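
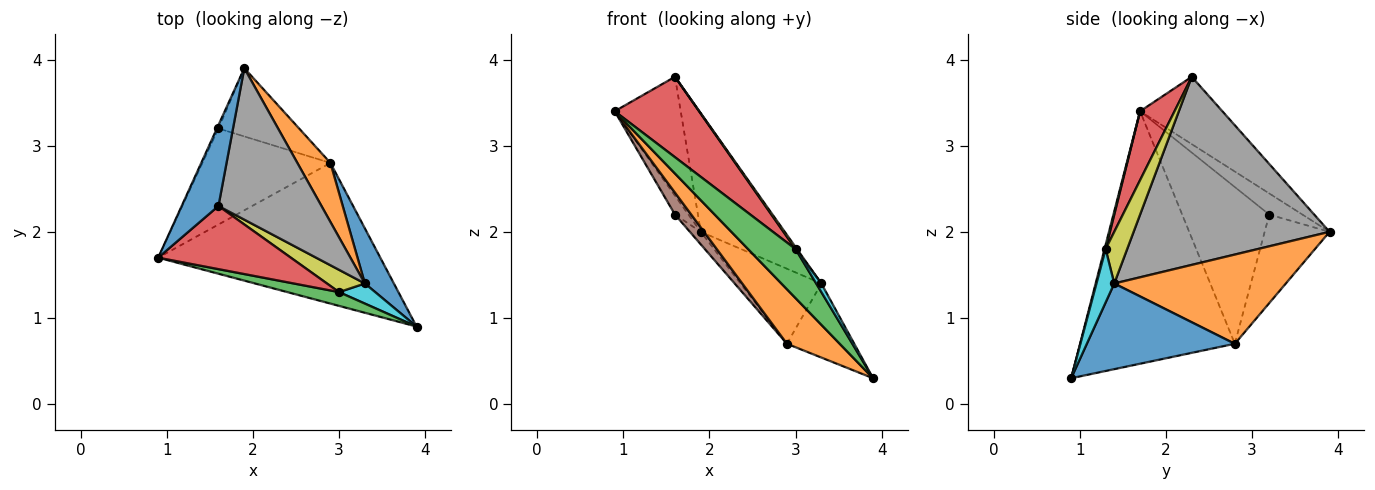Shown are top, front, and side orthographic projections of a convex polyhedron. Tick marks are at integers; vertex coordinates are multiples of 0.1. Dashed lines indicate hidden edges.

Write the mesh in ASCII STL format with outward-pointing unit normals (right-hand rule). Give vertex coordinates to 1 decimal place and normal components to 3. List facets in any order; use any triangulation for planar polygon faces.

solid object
 facet normal -0.718 0.576 0.392
  outer loop
   vertex 1.6 2.3 3.8
   vertex 1.9 3.9 2.0
   vertex 0.9 1.7 3.4
  endloop
 endfacet
 facet normal -0.727 -0.248 -0.640
  outer loop
   vertex 2.9 2.8 0.7
   vertex 3.9 0.9 0.3
   vertex 0.9 1.7 3.4
  endloop
 endfacet
 facet normal 0.023 -0.963 0.270
  outer loop
   vertex 3.0 1.3 1.8
   vertex 0.9 1.7 3.4
   vertex 3.9 0.9 0.3
  endloop
 endfacet
 facet normal 0.306 -0.749 0.588
  outer loop
   vertex 3.0 1.3 1.8
   vertex 1.6 2.3 3.8
   vertex 0.9 1.7 3.4
  endloop
 endfacet
 facet normal -0.924 0.376 -0.068
  outer loop
   vertex 1.6 3.2 2.2
   vertex 0.9 1.7 3.4
   vertex 1.9 3.9 2.0
  endloop
 endfacet
 facet normal -0.766 -0.143 -0.626
  outer loop
   vertex 1.6 3.2 2.2
   vertex 2.9 2.8 0.7
   vertex 0.9 1.7 3.4
  endloop
 endfacet
 facet normal -0.733 0.123 -0.669
  outer loop
   vertex 1.6 3.2 2.2
   vertex 1.9 3.9 2.0
   vertex 2.9 2.8 0.7
  endloop
 endfacet
 facet normal 0.821 0.352 0.450
  outer loop
   vertex 3.3 1.4 1.4
   vertex 1.9 3.9 2.0
   vertex 1.6 2.3 3.8
  endloop
 endfacet
 facet normal 0.805 -0.054 0.591
  outer loop
   vertex 3.3 1.4 1.4
   vertex 1.6 2.3 3.8
   vertex 3.0 1.3 1.8
  endloop
 endfacet
 facet normal 0.805 -0.234 0.545
  outer loop
   vertex 3.3 1.4 1.4
   vertex 3.0 1.3 1.8
   vertex 3.9 0.9 0.3
  endloop
 endfacet
 facet normal 0.870 0.396 0.295
  outer loop
   vertex 3.3 1.4 1.4
   vertex 3.9 0.9 0.3
   vertex 2.9 2.8 0.7
  endloop
 endfacet
 facet normal 0.858 0.404 0.318
  outer loop
   vertex 3.3 1.4 1.4
   vertex 2.9 2.8 0.7
   vertex 1.9 3.9 2.0
  endloop
 endfacet
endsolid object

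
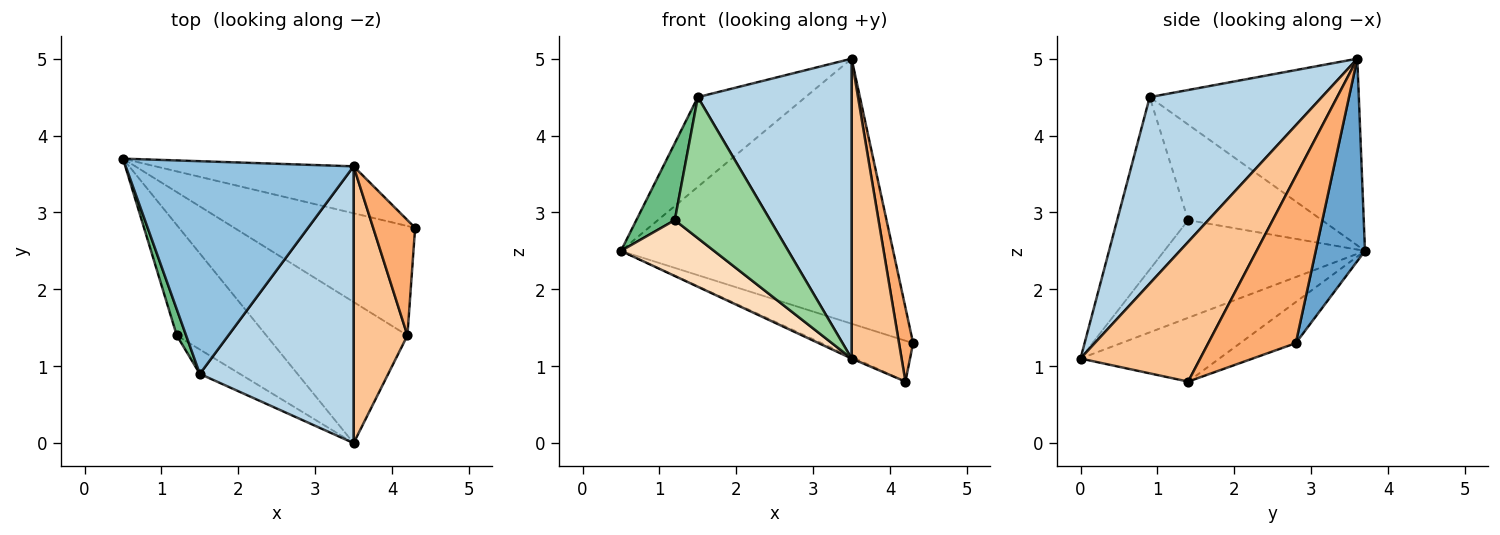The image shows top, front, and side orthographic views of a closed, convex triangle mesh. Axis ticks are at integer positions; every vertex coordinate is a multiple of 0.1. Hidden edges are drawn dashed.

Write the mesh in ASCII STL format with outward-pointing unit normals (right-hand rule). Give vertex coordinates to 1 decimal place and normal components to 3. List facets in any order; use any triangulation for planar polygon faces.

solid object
 facet normal 0.175 0.969 -0.172
  outer loop
   vertex 3.5 3.6 5.0
   vertex 4.3 2.8 1.3
   vertex 0.5 3.7 2.5
  endloop
 endfacet
 facet normal -0.603 0.310 0.735
  outer loop
   vertex 1.5 0.9 4.5
   vertex 3.5 3.6 5.0
   vertex 0.5 3.7 2.5
  endloop
 endfacet
 facet normal 0.635 -0.568 0.524
  outer loop
   vertex 1.5 0.9 4.5
   vertex 3.5 0.0 1.1
   vertex 3.5 3.6 5.0
  endloop
 endfacet
 facet normal -0.208 0.342 -0.916
  outer loop
   vertex 4.2 1.4 0.8
   vertex 0.5 3.7 2.5
   vertex 4.3 2.8 1.3
  endloop
 endfacet
 facet normal -0.412 0.011 -0.911
  outer loop
   vertex 4.2 1.4 0.8
   vertex 3.5 0.0 1.1
   vertex 0.5 3.7 2.5
  endloop
 endfacet
 facet normal 0.958 -0.154 0.241
  outer loop
   vertex 4.2 1.4 0.8
   vertex 4.3 2.8 1.3
   vertex 3.5 3.6 5.0
  endloop
 endfacet
 facet normal 0.869 -0.363 0.335
  outer loop
   vertex 4.2 1.4 0.8
   vertex 3.5 3.6 5.0
   vertex 3.5 0.0 1.1
  endloop
 endfacet
 facet normal -0.697 -0.323 -0.640
  outer loop
   vertex 1.2 1.4 2.9
   vertex 0.5 3.7 2.5
   vertex 3.5 0.0 1.1
  endloop
 endfacet
 facet normal -0.957 -0.275 0.093
  outer loop
   vertex 1.2 1.4 2.9
   vertex 1.5 0.9 4.5
   vertex 0.5 3.7 2.5
  endloop
 endfacet
 facet normal -0.591 -0.795 -0.137
  outer loop
   vertex 1.2 1.4 2.9
   vertex 3.5 0.0 1.1
   vertex 1.5 0.9 4.5
  endloop
 endfacet
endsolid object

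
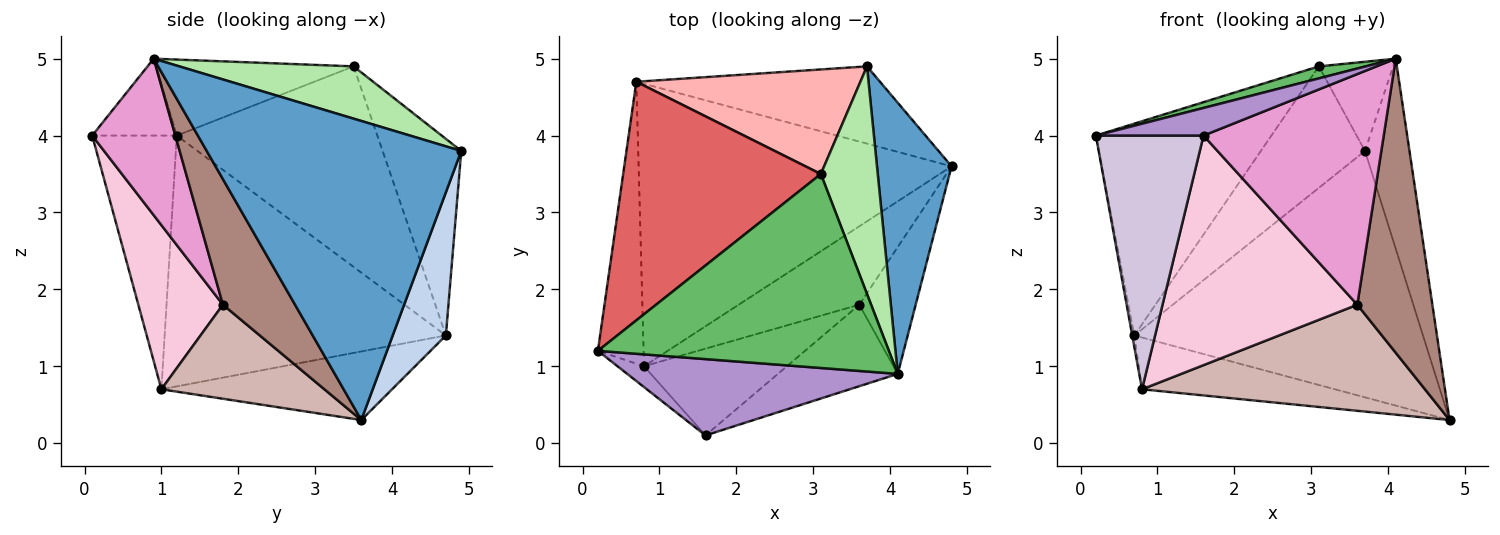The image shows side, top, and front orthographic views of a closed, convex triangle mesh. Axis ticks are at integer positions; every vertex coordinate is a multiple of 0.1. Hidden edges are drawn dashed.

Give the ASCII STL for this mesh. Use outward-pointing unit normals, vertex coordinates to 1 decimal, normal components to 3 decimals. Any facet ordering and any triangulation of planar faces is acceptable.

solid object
 facet normal 0.957 0.167 0.239
  outer loop
   vertex 3.7 4.9 3.8
   vertex 4.1 0.9 5.0
   vertex 4.8 3.6 0.3
  endloop
 endfacet
 facet normal 0.173 0.940 -0.295
  outer loop
   vertex 0.7 4.7 1.4
   vertex 3.7 4.9 3.8
   vertex 4.8 3.6 0.3
  endloop
 endfacet
 facet normal -0.984 0.007 -0.179
  outer loop
   vertex 0.8 1.0 0.7
   vertex 0.2 1.2 4.0
   vertex 0.7 4.7 1.4
  endloop
 endfacet
 facet normal -0.211 0.176 -0.962
  outer loop
   vertex 0.8 1.0 0.7
   vertex 0.7 4.7 1.4
   vertex 4.8 3.6 0.3
  endloop
 endfacet
 facet normal -0.252 -0.060 0.966
  outer loop
   vertex 3.1 3.5 4.9
   vertex 0.2 1.2 4.0
   vertex 4.1 0.9 5.0
  endloop
 endfacet
 facet normal 0.650 0.277 0.707
  outer loop
   vertex 3.1 3.5 4.9
   vertex 4.1 0.9 5.0
   vertex 3.7 4.9 3.8
  endloop
 endfacet
 facet normal -0.604 0.529 0.596
  outer loop
   vertex 3.1 3.5 4.9
   vertex 0.7 4.7 1.4
   vertex 0.2 1.2 4.0
  endloop
 endfacet
 facet normal -0.497 0.658 0.566
  outer loop
   vertex 3.1 3.5 4.9
   vertex 3.7 4.9 3.8
   vertex 0.7 4.7 1.4
  endloop
 endfacet
 facet normal -0.258 -0.329 0.908
  outer loop
   vertex 1.6 0.1 4.0
   vertex 4.1 0.9 5.0
   vertex 0.2 1.2 4.0
  endloop
 endfacet
 facet normal -0.617 -0.785 -0.065
  outer loop
   vertex 1.6 0.1 4.0
   vertex 0.2 1.2 4.0
   vertex 0.8 1.0 0.7
  endloop
 endfacet
 facet normal 0.662 -0.689 -0.297
  outer loop
   vertex 3.6 1.8 1.8
   vertex 4.8 3.6 0.3
   vertex 4.1 0.9 5.0
  endloop
 endfacet
 facet normal 0.420 -0.730 -0.539
  outer loop
   vertex 3.6 1.8 1.8
   vertex 0.8 1.0 0.7
   vertex 4.8 3.6 0.3
  endloop
 endfacet
 facet normal 0.399 -0.865 -0.305
  outer loop
   vertex 3.6 1.8 1.8
   vertex 4.1 0.9 5.0
   vertex 1.6 0.1 4.0
  endloop
 endfacet
 facet normal 0.376 -0.867 -0.328
  outer loop
   vertex 3.6 1.8 1.8
   vertex 1.6 0.1 4.0
   vertex 0.8 1.0 0.7
  endloop
 endfacet
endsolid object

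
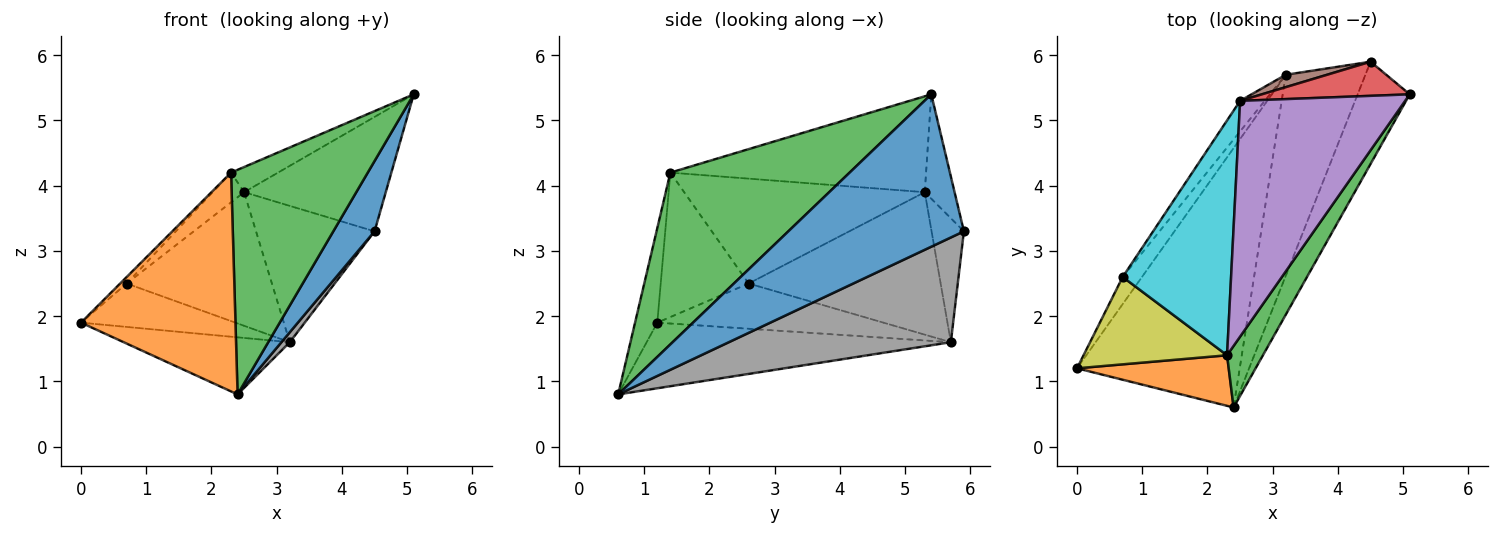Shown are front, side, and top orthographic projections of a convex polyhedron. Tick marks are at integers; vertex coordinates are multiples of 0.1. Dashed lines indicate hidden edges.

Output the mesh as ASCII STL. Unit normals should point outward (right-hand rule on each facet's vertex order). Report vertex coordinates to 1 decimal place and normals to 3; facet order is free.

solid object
 facet normal 0.924 -0.217 -0.316
  outer loop
   vertex 4.5 5.9 3.3
   vertex 5.1 5.4 5.4
   vertex 2.4 0.6 0.8
  endloop
 endfacet
 facet normal -0.139 -0.965 0.223
  outer loop
   vertex 2.3 1.4 4.2
   vertex 0.0 1.2 1.9
   vertex 2.4 0.6 0.8
  endloop
 endfacet
 facet normal 0.784 -0.598 0.164
  outer loop
   vertex 2.3 1.4 4.2
   vertex 2.4 0.6 0.8
   vertex 5.1 5.4 5.4
  endloop
 endfacet
 facet normal -0.198 0.939 0.280
  outer loop
   vertex 2.5 5.3 3.9
   vertex 5.1 5.4 5.4
   vertex 4.5 5.9 3.3
  endloop
 endfacet
 facet normal -0.500 0.092 0.861
  outer loop
   vertex 2.5 5.3 3.9
   vertex 2.3 1.4 4.2
   vertex 5.1 5.4 5.4
  endloop
 endfacet
 facet normal -0.262 0.961 0.087
  outer loop
   vertex 3.2 5.7 1.6
   vertex 2.5 5.3 3.9
   vertex 4.5 5.9 3.3
  endloop
 endfacet
 facet normal -0.366 0.200 -0.909
  outer loop
   vertex 3.2 5.7 1.6
   vertex 2.4 0.6 0.8
   vertex 0.0 1.2 1.9
  endloop
 endfacet
 facet normal 0.796 -0.030 -0.605
  outer loop
   vertex 3.2 5.7 1.6
   vertex 4.5 5.9 3.3
   vertex 2.4 0.6 0.8
  endloop
 endfacet
 facet normal -0.708 0.053 0.704
  outer loop
   vertex 0.7 2.6 2.5
   vertex 0.0 1.2 1.9
   vertex 2.3 1.4 4.2
  endloop
 endfacet
 facet normal -0.693 0.091 0.716
  outer loop
   vertex 0.7 2.6 2.5
   vertex 2.3 1.4 4.2
   vertex 2.5 5.3 3.9
  endloop
 endfacet
 facet normal -0.779 0.532 -0.332
  outer loop
   vertex 0.7 2.6 2.5
   vertex 3.2 5.7 1.6
   vertex 0.0 1.2 1.9
  endloop
 endfacet
 facet normal -0.790 0.598 -0.137
  outer loop
   vertex 0.7 2.6 2.5
   vertex 2.5 5.3 3.9
   vertex 3.2 5.7 1.6
  endloop
 endfacet
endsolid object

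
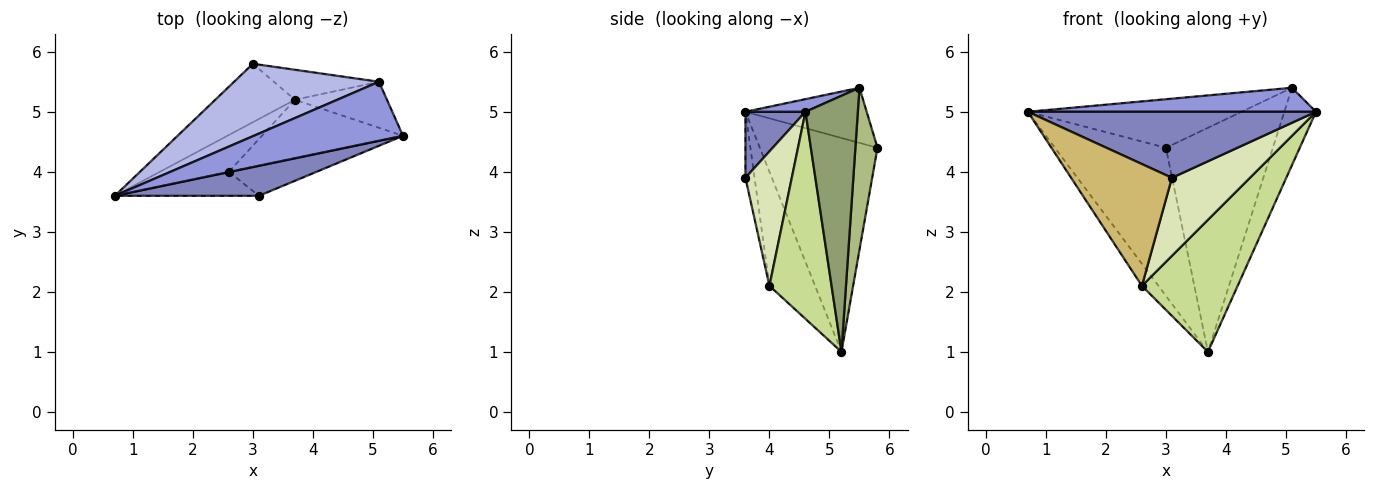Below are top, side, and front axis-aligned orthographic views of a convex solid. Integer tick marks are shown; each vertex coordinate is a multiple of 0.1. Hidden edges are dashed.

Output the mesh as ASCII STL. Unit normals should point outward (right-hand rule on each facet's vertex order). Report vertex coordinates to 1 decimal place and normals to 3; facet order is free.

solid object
 facet normal -0.702 0.663 -0.261
  outer loop
   vertex 3.7 5.2 1.0
   vertex 0.7 3.6 5.0
   vertex 3.0 5.8 4.4
  endloop
 endfacet
 facet normal 0.186 -0.894 0.407
  outer loop
   vertex 3.1 3.6 3.9
   vertex 5.5 4.6 5.0
   vertex 0.7 3.6 5.0
  endloop
 endfacet
 facet normal 0.078 -0.376 0.923
  outer loop
   vertex 5.1 5.5 5.4
   vertex 0.7 3.6 5.0
   vertex 5.5 4.6 5.0
  endloop
 endfacet
 facet normal -0.301 0.531 0.792
  outer loop
   vertex 5.1 5.5 5.4
   vertex 3.0 5.8 4.4
   vertex 0.7 3.6 5.0
  endloop
 endfacet
 facet normal 0.818 0.494 -0.294
  outer loop
   vertex 5.1 5.5 5.4
   vertex 5.5 4.6 5.0
   vertex 3.7 5.2 1.0
  endloop
 endfacet
 facet normal 0.201 0.971 -0.130
  outer loop
   vertex 5.1 5.5 5.4
   vertex 3.7 5.2 1.0
   vertex 3.0 5.8 4.4
  endloop
 endfacet
 facet normal 0.510 -0.787 -0.348
  outer loop
   vertex 2.6 4.0 2.1
   vertex 3.7 5.2 1.0
   vertex 5.5 4.6 5.0
  endloop
 endfacet
 facet normal 0.485 -0.816 -0.316
  outer loop
   vertex 2.6 4.0 2.1
   vertex 5.5 4.6 5.0
   vertex 3.1 3.6 3.9
  endloop
 endfacet
 facet normal -0.817 0.296 -0.495
  outer loop
   vertex 2.6 4.0 2.1
   vertex 0.7 3.6 5.0
   vertex 3.7 5.2 1.0
  endloop
 endfacet
 facet normal -0.088 -0.977 -0.193
  outer loop
   vertex 2.6 4.0 2.1
   vertex 3.1 3.6 3.9
   vertex 0.7 3.6 5.0
  endloop
 endfacet
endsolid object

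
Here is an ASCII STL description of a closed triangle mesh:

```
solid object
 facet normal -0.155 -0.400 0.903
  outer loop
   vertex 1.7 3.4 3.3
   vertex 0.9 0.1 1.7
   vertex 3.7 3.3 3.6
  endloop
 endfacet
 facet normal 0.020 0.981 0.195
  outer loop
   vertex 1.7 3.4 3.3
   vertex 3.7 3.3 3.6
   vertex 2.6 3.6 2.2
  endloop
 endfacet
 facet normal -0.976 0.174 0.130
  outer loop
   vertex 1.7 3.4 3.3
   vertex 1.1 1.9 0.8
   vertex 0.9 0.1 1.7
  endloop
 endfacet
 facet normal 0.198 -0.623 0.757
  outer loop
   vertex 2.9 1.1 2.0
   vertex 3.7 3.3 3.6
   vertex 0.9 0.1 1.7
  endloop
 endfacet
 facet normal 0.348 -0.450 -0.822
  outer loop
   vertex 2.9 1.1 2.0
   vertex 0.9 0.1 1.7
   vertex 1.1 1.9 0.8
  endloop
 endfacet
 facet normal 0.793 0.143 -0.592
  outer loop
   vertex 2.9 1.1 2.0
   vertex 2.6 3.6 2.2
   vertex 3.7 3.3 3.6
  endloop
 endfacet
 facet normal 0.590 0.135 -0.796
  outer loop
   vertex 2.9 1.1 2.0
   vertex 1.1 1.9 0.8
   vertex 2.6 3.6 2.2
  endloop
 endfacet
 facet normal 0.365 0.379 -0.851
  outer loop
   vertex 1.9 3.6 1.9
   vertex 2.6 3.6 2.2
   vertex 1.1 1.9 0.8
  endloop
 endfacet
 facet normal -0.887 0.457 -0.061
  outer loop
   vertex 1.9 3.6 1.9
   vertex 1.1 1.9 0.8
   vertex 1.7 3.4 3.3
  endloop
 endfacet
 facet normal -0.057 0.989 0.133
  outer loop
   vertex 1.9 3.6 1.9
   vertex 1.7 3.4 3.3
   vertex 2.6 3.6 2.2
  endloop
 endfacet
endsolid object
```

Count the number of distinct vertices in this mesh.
7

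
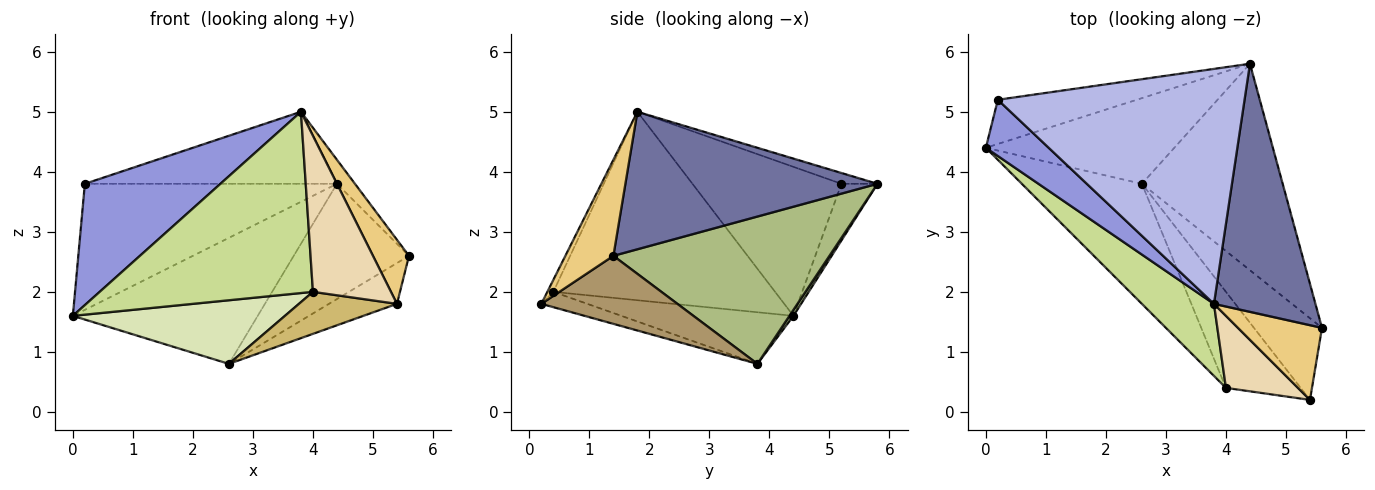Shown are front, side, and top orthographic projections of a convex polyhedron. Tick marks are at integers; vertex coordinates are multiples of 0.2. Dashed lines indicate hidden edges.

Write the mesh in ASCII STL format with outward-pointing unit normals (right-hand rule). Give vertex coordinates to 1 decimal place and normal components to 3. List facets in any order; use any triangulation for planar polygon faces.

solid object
 facet normal 0.803 0.057 0.593
  outer loop
   vertex 3.8 1.8 5.0
   vertex 5.6 1.4 2.6
   vertex 4.4 5.8 3.8
  endloop
 endfacet
 facet normal -0.134 0.935 -0.328
  outer loop
   vertex 0.2 5.2 3.8
   vertex 4.4 5.8 3.8
   vertex 0.0 4.4 1.6
  endloop
 endfacet
 facet normal -0.706 -0.642 0.298
  outer loop
   vertex 0.2 5.2 3.8
   vertex 0.0 4.4 1.6
   vertex 3.8 1.8 5.0
  endloop
 endfacet
 facet normal -0.042 0.293 0.955
  outer loop
   vertex 0.2 5.2 3.8
   vertex 3.8 1.8 5.0
   vertex 4.4 5.8 3.8
  endloop
 endfacet
 facet normal 0.018 0.827 -0.562
  outer loop
   vertex 2.6 3.8 0.8
   vertex 0.0 4.4 1.6
   vertex 4.4 5.8 3.8
  endloop
 endfacet
 facet normal 0.675 0.360 -0.645
  outer loop
   vertex 2.6 3.8 0.8
   vertex 4.4 5.8 3.8
   vertex 5.6 1.4 2.6
  endloop
 endfacet
 facet normal -0.695 -0.668 0.266
  outer loop
   vertex 4.0 0.4 2.0
   vertex 3.8 1.8 5.0
   vertex 0.0 4.4 1.6
  endloop
 endfacet
 facet normal -0.355 -0.438 -0.826
  outer loop
   vertex 4.0 0.4 2.0
   vertex 0.0 4.4 1.6
   vertex 2.6 3.8 0.8
  endloop
 endfacet
 facet normal 0.667 0.333 -0.667
  outer loop
   vertex 5.4 0.2 1.8
   vertex 2.6 3.8 0.8
   vertex 5.6 1.4 2.6
  endloop
 endfacet
 facet normal -0.185 -0.394 -0.900
  outer loop
   vertex 5.4 0.2 1.8
   vertex 4.0 0.4 2.0
   vertex 2.6 3.8 0.8
  endloop
 endfacet
 facet normal 0.655 -0.492 0.573
  outer loop
   vertex 5.4 0.2 1.8
   vertex 5.6 1.4 2.6
   vertex 3.8 1.8 5.0
  endloop
 endfacet
 facet normal -0.070 -0.906 0.418
  outer loop
   vertex 5.4 0.2 1.8
   vertex 3.8 1.8 5.0
   vertex 4.0 0.4 2.0
  endloop
 endfacet
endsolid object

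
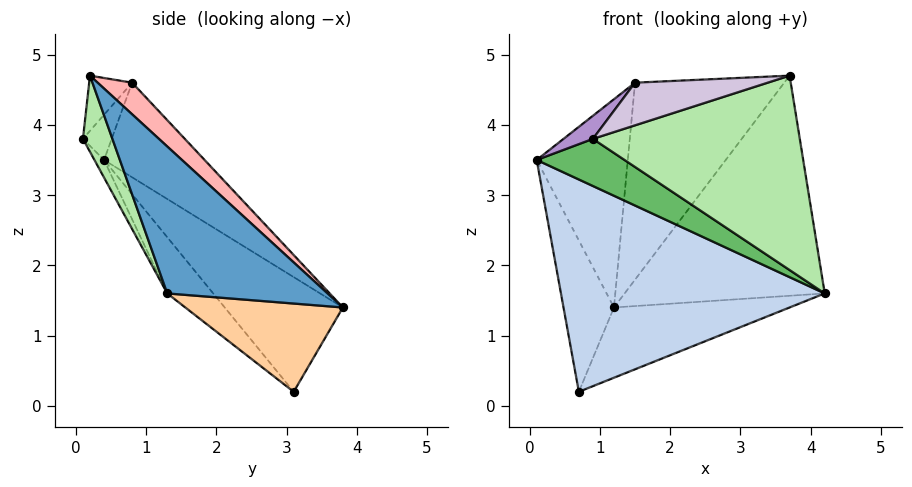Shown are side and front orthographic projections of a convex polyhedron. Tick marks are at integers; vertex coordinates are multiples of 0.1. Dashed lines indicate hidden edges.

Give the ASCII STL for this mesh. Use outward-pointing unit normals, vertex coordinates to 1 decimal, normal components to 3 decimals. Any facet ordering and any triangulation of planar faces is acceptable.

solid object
 facet normal 0.585 0.730 0.353
  outer loop
   vertex 3.7 0.2 4.7
   vertex 4.2 1.3 1.6
   vertex 1.2 3.8 1.4
  endloop
 endfacet
 facet normal -0.132 -0.755 -0.642
  outer loop
   vertex 0.7 3.1 0.2
   vertex 4.2 1.3 1.6
   vertex 0.1 0.4 3.5
  endloop
 endfacet
 facet normal -0.909 0.388 0.152
  outer loop
   vertex 0.7 3.1 0.2
   vertex 0.1 0.4 3.5
   vertex 1.2 3.8 1.4
  endloop
 endfacet
 facet normal 0.544 0.606 -0.580
  outer loop
   vertex 0.7 3.1 0.2
   vertex 1.2 3.8 1.4
   vertex 4.2 1.3 1.6
  endloop
 endfacet
 facet normal -0.089 -0.813 -0.576
  outer loop
   vertex 0.9 0.1 3.8
   vertex 0.1 0.4 3.5
   vertex 4.2 1.3 1.6
  endloop
 endfacet
 facet normal 0.134 -0.941 -0.312
  outer loop
   vertex 0.9 0.1 3.8
   vertex 4.2 1.3 1.6
   vertex 3.7 0.2 4.7
  endloop
 endfacet
 facet normal -0.607 0.550 0.573
  outer loop
   vertex 1.5 0.8 4.6
   vertex 1.2 3.8 1.4
   vertex 0.1 0.4 3.5
  endloop
 endfacet
 facet normal 0.168 0.727 0.666
  outer loop
   vertex 1.5 0.8 4.6
   vertex 3.7 0.2 4.7
   vertex 1.2 3.8 1.4
  endloop
 endfacet
 facet normal -0.459 -0.469 0.755
  outer loop
   vertex 1.5 0.8 4.6
   vertex 0.1 0.4 3.5
   vertex 0.9 0.1 3.8
  endloop
 endfacet
 facet normal -0.211 -0.652 0.728
  outer loop
   vertex 1.5 0.8 4.6
   vertex 0.9 0.1 3.8
   vertex 3.7 0.2 4.7
  endloop
 endfacet
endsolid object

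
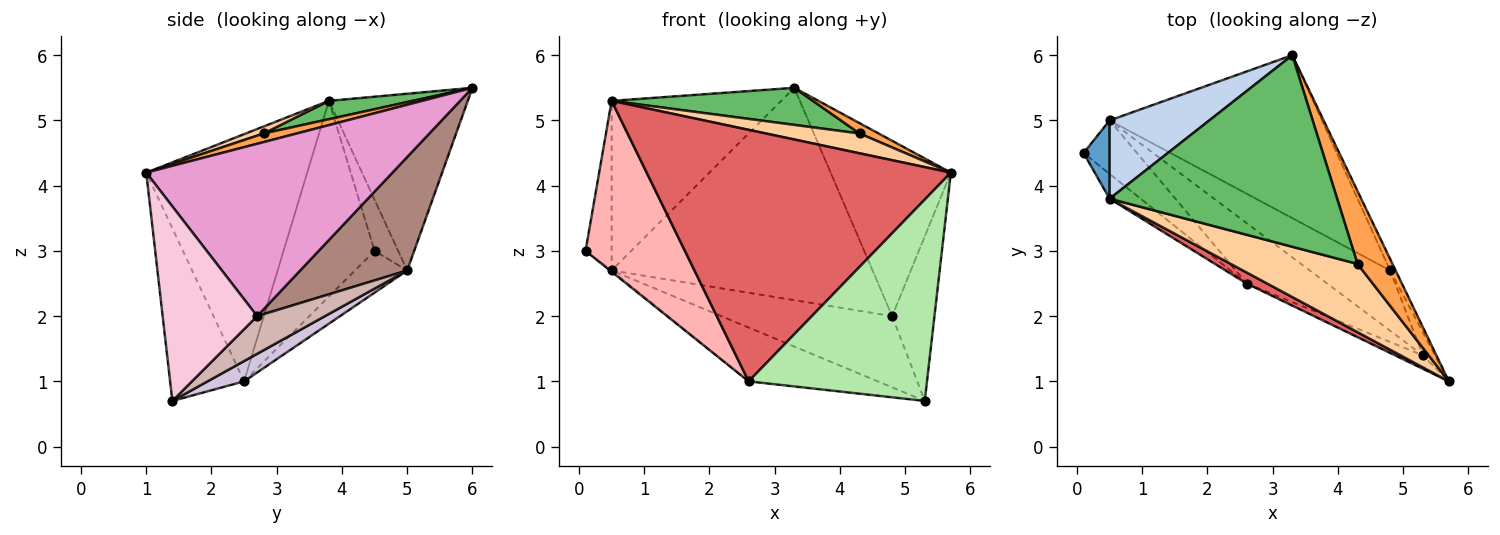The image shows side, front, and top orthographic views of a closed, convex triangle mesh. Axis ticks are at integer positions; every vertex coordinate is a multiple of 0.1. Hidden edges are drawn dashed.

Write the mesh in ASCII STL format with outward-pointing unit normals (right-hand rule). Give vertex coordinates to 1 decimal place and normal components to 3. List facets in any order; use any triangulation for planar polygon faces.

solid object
 facet normal -0.634 0.702 0.324
  outer loop
   vertex 0.5 5.0 2.7
   vertex 0.1 4.5 3.0
   vertex 0.5 3.8 5.3
  endloop
 endfacet
 facet normal -0.597 0.729 0.336
  outer loop
   vertex 0.5 5.0 2.7
   vertex 0.5 3.8 5.3
   vertex 3.3 6.0 5.5
  endloop
 endfacet
 facet normal 0.237 -0.136 0.962
  outer loop
   vertex 4.3 2.8 4.8
   vertex 5.7 1.0 4.2
   vertex 3.3 6.0 5.5
  endloop
 endfacet
 facet normal 0.053 -0.279 0.959
  outer loop
   vertex 4.3 2.8 4.8
   vertex 0.5 3.8 5.3
   vertex 5.7 1.0 4.2
  endloop
 endfacet
 facet normal 0.079 -0.189 0.979
  outer loop
   vertex 4.3 2.8 4.8
   vertex 3.3 6.0 5.5
   vertex 0.5 3.8 5.3
  endloop
 endfacet
 facet normal -0.382 -0.922 -0.062
  outer loop
   vertex 2.6 2.5 1.0
   vertex 5.3 1.4 0.7
   vertex 5.7 1.0 4.2
  endloop
 endfacet
 facet normal -0.467 -0.883 0.039
  outer loop
   vertex 2.6 2.5 1.0
   vertex 5.7 1.0 4.2
   vertex 0.5 3.8 5.3
  endloop
 endfacet
 facet normal -0.672 -0.733 -0.106
  outer loop
   vertex 2.6 2.5 1.0
   vertex 0.5 3.8 5.3
   vertex 0.1 4.5 3.0
  endloop
 endfacet
 facet normal -0.615 0.019 -0.788
  outer loop
   vertex 2.6 2.5 1.0
   vertex 0.1 4.5 3.0
   vertex 0.5 5.0 2.7
  endloop
 endfacet
 facet normal 0.185 0.654 -0.733
  outer loop
   vertex 2.6 2.5 1.0
   vertex 0.5 5.0 2.7
   vertex 5.3 1.4 0.7
  endloop
 endfacet
 facet normal 0.309 0.755 -0.579
  outer loop
   vertex 4.8 2.7 2.0
   vertex 0.5 5.0 2.7
   vertex 3.3 6.0 5.5
  endloop
 endfacet
 facet normal 0.290 0.730 -0.619
  outer loop
   vertex 4.8 2.7 2.0
   vertex 5.3 1.4 0.7
   vertex 0.5 5.0 2.7
  endloop
 endfacet
 facet normal 0.898 0.439 -0.029
  outer loop
   vertex 4.8 2.7 2.0
   vertex 3.3 6.0 5.5
   vertex 5.7 1.0 4.2
  endloop
 endfacet
 facet normal 0.911 0.408 -0.058
  outer loop
   vertex 4.8 2.7 2.0
   vertex 5.7 1.0 4.2
   vertex 5.3 1.4 0.7
  endloop
 endfacet
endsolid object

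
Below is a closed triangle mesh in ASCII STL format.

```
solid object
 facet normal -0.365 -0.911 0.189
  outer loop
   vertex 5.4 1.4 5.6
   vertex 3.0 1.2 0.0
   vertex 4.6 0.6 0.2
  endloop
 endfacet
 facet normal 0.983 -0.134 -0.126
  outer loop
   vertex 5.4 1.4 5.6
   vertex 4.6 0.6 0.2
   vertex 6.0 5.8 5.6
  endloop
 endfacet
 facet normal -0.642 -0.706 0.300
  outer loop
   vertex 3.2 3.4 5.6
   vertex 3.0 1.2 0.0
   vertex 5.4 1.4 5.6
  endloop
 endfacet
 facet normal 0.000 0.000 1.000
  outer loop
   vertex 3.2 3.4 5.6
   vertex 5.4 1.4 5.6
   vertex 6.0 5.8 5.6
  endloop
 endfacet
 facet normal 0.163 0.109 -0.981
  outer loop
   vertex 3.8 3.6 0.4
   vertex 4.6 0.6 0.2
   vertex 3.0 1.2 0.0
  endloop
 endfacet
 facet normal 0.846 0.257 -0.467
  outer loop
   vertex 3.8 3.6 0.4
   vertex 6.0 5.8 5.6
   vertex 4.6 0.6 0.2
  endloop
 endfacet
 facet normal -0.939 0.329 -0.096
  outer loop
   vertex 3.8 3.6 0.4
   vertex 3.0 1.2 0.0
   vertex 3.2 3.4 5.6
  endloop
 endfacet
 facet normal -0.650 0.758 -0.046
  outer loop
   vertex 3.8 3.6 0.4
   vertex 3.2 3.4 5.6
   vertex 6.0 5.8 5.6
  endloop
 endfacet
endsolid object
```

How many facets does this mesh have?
8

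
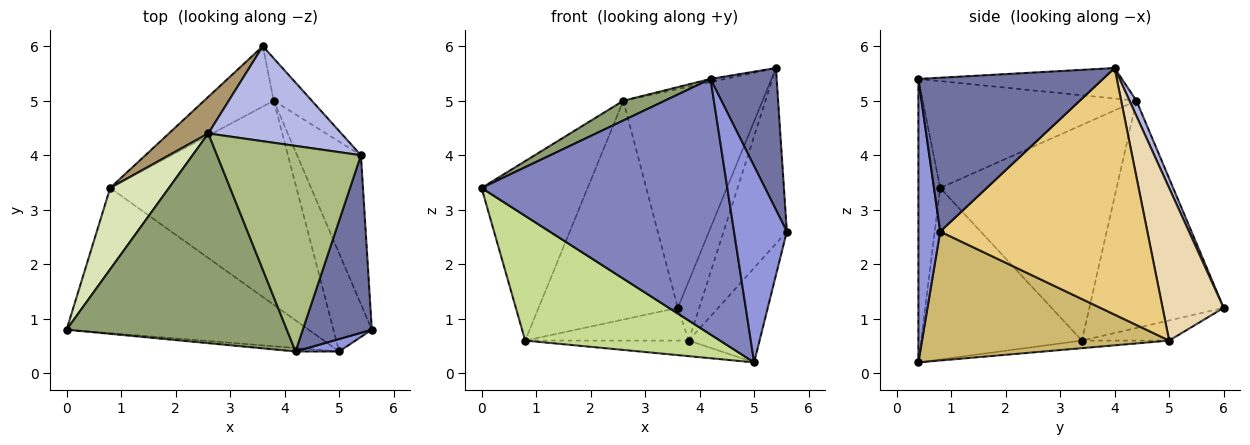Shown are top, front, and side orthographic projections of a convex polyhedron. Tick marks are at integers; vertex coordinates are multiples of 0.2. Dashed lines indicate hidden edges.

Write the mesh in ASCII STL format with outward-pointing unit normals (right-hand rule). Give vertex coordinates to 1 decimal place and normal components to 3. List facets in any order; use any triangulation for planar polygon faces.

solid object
 facet normal 0.867 -0.311 0.389
  outer loop
   vertex 4.2 0.4 5.4
   vertex 5.6 0.8 2.6
   vertex 5.4 4.0 5.6
  endloop
 endfacet
 facet normal -0.088 -0.996 -0.014
  outer loop
   vertex 4.2 0.4 5.4
   vertex 0.0 0.8 3.4
   vertex 5.0 0.4 0.2
  endloop
 endfacet
 facet normal 0.381 -0.923 0.059
  outer loop
   vertex 4.2 0.4 5.4
   vertex 5.0 0.4 0.2
   vertex 5.6 0.8 2.6
  endloop
 endfacet
 facet normal 0.046 0.916 0.398
  outer loop
   vertex 2.6 4.4 5.0
   vertex 5.4 4.0 5.6
   vertex 3.6 6.0 1.2
  endloop
 endfacet
 facet normal -0.435 -0.084 0.897
  outer loop
   vertex 2.6 4.4 5.0
   vertex 0.0 0.8 3.4
   vertex 4.2 0.4 5.4
  endloop
 endfacet
 facet normal -0.207 0.015 0.978
  outer loop
   vertex 2.6 4.4 5.0
   vertex 4.2 0.4 5.4
   vertex 5.4 4.0 5.6
  endloop
 endfacet
 facet normal -0.474 -0.574 -0.668
  outer loop
   vertex 0.8 3.4 0.6
   vertex 5.0 0.4 0.2
   vertex 0.0 0.8 3.4
  endloop
 endfacet
 facet normal -0.835 0.502 0.227
  outer loop
   vertex 0.8 3.4 0.6
   vertex 0.0 0.8 3.4
   vertex 2.6 4.4 5.0
  endloop
 endfacet
 facet normal -0.689 0.715 0.120
  outer loop
   vertex 0.8 3.4 0.6
   vertex 2.6 4.4 5.0
   vertex 3.6 6.0 1.2
  endloop
 endfacet
 facet normal 0.924 0.265 -0.275
  outer loop
   vertex 3.8 5.0 0.6
   vertex 5.6 0.8 2.6
   vertex 5.0 0.4 0.2
  endloop
 endfacet
 facet normal 0.928 0.283 -0.240
  outer loop
   vertex 3.8 5.0 0.6
   vertex 5.4 4.0 5.6
   vertex 5.6 0.8 2.6
  endloop
 endfacet
 facet normal 0.919 0.322 -0.230
  outer loop
   vertex 3.8 5.0 0.6
   vertex 3.6 6.0 1.2
   vertex 5.4 4.0 5.6
  endloop
 endfacet
 facet normal -0.246 0.462 -0.852
  outer loop
   vertex 3.8 5.0 0.6
   vertex 0.8 3.4 0.6
   vertex 3.6 6.0 1.2
  endloop
 endfacet
 facet normal -0.041 0.076 -0.996
  outer loop
   vertex 3.8 5.0 0.6
   vertex 5.0 0.4 0.2
   vertex 0.8 3.4 0.6
  endloop
 endfacet
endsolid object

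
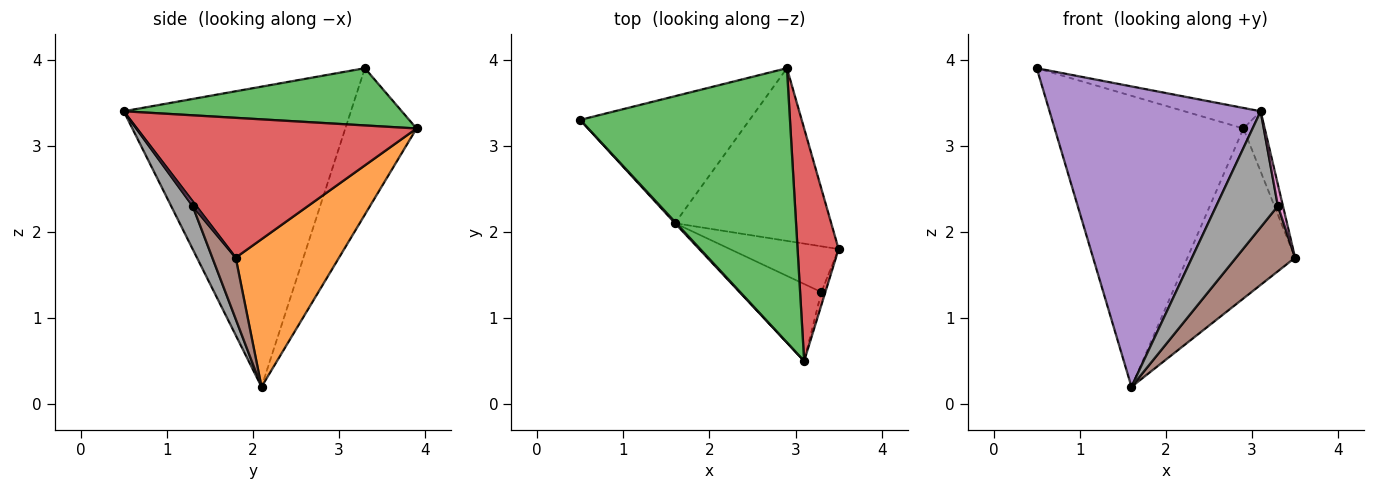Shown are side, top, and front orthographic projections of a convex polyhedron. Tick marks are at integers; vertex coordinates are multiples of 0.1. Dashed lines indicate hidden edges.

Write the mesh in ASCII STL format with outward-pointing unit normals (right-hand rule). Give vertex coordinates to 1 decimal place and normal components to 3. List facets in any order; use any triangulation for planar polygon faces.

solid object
 facet normal -0.327 0.866 -0.378
  outer loop
   vertex 1.6 2.1 0.2
   vertex 0.5 3.3 3.9
   vertex 2.9 3.9 3.2
  endloop
 endfacet
 facet normal 0.559 0.582 -0.591
  outer loop
   vertex 1.6 2.1 0.2
   vertex 2.9 3.9 3.2
   vertex 3.5 1.8 1.7
  endloop
 endfacet
 facet normal 0.263 0.072 0.962
  outer loop
   vertex 3.1 0.5 3.4
   vertex 2.9 3.9 3.2
   vertex 0.5 3.3 3.9
  endloop
 endfacet
 facet normal 0.957 0.073 0.281
  outer loop
   vertex 3.1 0.5 3.4
   vertex 3.5 1.8 1.7
   vertex 2.9 3.9 3.2
  endloop
 endfacet
 facet normal -0.733 -0.681 0.003
  outer loop
   vertex 3.1 0.5 3.4
   vertex 0.5 3.3 3.9
   vertex 1.6 2.1 0.2
  endloop
 endfacet
 facet normal 0.308 -0.779 -0.546
  outer loop
   vertex 3.3 1.3 2.3
   vertex 1.6 2.1 0.2
   vertex 3.5 1.8 1.7
  endloop
 endfacet
 facet normal 0.515 -0.735 -0.441
  outer loop
   vertex 3.3 1.3 2.3
   vertex 3.5 1.8 1.7
   vertex 3.1 0.5 3.4
  endloop
 endfacet
 facet normal 0.279 -0.800 -0.531
  outer loop
   vertex 3.3 1.3 2.3
   vertex 3.1 0.5 3.4
   vertex 1.6 2.1 0.2
  endloop
 endfacet
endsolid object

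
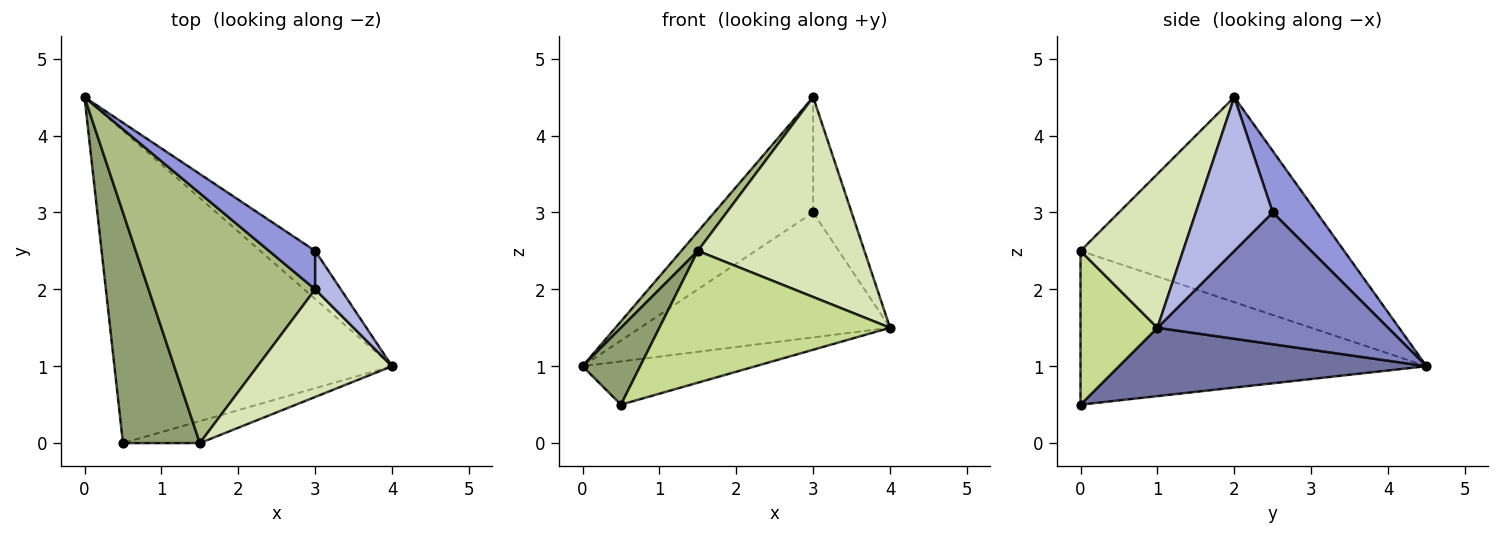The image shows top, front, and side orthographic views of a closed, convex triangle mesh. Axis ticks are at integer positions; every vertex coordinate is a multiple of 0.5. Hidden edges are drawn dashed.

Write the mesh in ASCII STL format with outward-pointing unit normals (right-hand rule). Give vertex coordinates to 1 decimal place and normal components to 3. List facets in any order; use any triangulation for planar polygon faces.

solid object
 facet normal 0.237 0.133 -0.962
  outer loop
   vertex 0.5 0.0 0.5
   vertex 0.0 4.5 1.0
   vertex 4.0 1.0 1.5
  endloop
 endfacet
 facet normal 0.653 0.707 -0.272
  outer loop
   vertex 3.0 2.5 3.0
   vertex 4.0 1.0 1.5
   vertex 0.0 4.5 1.0
  endloop
 endfacet
 facet normal 0.389 0.874 0.291
  outer loop
   vertex 3.0 2.5 3.0
   vertex 0.0 4.5 1.0
   vertex 3.0 2.0 4.5
  endloop
 endfacet
 facet normal 0.885 0.442 0.147
  outer loop
   vertex 3.0 2.5 3.0
   vertex 3.0 2.0 4.5
   vertex 4.0 1.0 1.5
  endloop
 endfacet
 facet normal -0.885 -0.147 0.442
  outer loop
   vertex 1.5 0.0 2.5
   vertex 0.0 4.5 1.0
   vertex 0.5 0.0 0.5
  endloop
 endfacet
 facet normal -0.775 -0.048 0.630
  outer loop
   vertex 1.5 0.0 2.5
   vertex 3.0 2.0 4.5
   vertex 0.0 4.5 1.0
  endloop
 endfacet
 facet normal 0.312 -0.937 -0.156
  outer loop
   vertex 1.5 0.0 2.5
   vertex 0.5 0.0 0.5
   vertex 4.0 1.0 1.5
  endloop
 endfacet
 facet normal 0.476 -0.774 0.417
  outer loop
   vertex 1.5 0.0 2.5
   vertex 4.0 1.0 1.5
   vertex 3.0 2.0 4.5
  endloop
 endfacet
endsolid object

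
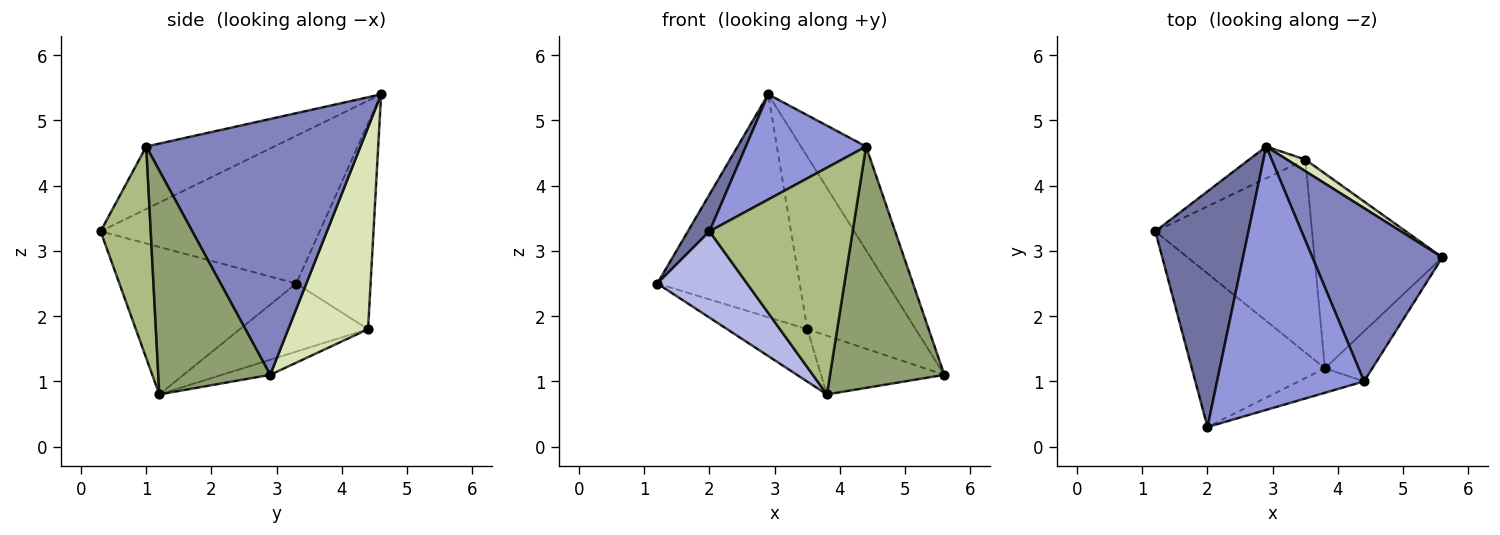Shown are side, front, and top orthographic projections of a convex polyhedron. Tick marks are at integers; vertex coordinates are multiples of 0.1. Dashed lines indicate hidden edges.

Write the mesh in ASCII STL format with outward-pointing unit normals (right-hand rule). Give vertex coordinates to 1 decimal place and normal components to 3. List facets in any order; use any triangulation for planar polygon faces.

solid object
 facet normal -0.843 -0.083 0.531
  outer loop
   vertex 2.9 4.6 5.4
   vertex 1.2 3.3 2.5
   vertex 2.0 0.3 3.3
  endloop
 endfacet
 facet normal 0.861 0.261 0.437
  outer loop
   vertex 4.4 1.0 4.6
   vertex 5.6 2.9 1.1
   vertex 2.9 4.6 5.4
  endloop
 endfacet
 facet normal -0.367 -0.345 0.864
  outer loop
   vertex 4.4 1.0 4.6
   vertex 2.9 4.6 5.4
   vertex 2.0 0.3 3.3
  endloop
 endfacet
 facet normal -0.695 -0.352 -0.627
  outer loop
   vertex 3.8 1.2 0.8
   vertex 2.0 0.3 3.3
   vertex 1.2 3.3 2.5
  endloop
 endfacet
 facet normal 0.692 -0.707 -0.146
  outer loop
   vertex 3.8 1.2 0.8
   vertex 5.6 2.9 1.1
   vertex 4.4 1.0 4.6
  endloop
 endfacet
 facet normal 0.329 -0.939 -0.101
  outer loop
   vertex 3.8 1.2 0.8
   vertex 4.4 1.0 4.6
   vertex 2.0 0.3 3.3
  endloop
 endfacet
 facet normal -0.459 0.880 -0.125
  outer loop
   vertex 3.5 4.4 1.8
   vertex 1.2 3.3 2.5
   vertex 2.9 4.6 5.4
  endloop
 endfacet
 facet normal 0.592 0.804 0.054
  outer loop
   vertex 3.5 4.4 1.8
   vertex 2.9 4.6 5.4
   vertex 5.6 2.9 1.1
  endloop
 endfacet
 facet normal -0.387 0.242 -0.890
  outer loop
   vertex 3.5 4.4 1.8
   vertex 3.8 1.2 0.8
   vertex 1.2 3.3 2.5
  endloop
 endfacet
 facet normal -0.112 0.287 -0.951
  outer loop
   vertex 3.5 4.4 1.8
   vertex 5.6 2.9 1.1
   vertex 3.8 1.2 0.8
  endloop
 endfacet
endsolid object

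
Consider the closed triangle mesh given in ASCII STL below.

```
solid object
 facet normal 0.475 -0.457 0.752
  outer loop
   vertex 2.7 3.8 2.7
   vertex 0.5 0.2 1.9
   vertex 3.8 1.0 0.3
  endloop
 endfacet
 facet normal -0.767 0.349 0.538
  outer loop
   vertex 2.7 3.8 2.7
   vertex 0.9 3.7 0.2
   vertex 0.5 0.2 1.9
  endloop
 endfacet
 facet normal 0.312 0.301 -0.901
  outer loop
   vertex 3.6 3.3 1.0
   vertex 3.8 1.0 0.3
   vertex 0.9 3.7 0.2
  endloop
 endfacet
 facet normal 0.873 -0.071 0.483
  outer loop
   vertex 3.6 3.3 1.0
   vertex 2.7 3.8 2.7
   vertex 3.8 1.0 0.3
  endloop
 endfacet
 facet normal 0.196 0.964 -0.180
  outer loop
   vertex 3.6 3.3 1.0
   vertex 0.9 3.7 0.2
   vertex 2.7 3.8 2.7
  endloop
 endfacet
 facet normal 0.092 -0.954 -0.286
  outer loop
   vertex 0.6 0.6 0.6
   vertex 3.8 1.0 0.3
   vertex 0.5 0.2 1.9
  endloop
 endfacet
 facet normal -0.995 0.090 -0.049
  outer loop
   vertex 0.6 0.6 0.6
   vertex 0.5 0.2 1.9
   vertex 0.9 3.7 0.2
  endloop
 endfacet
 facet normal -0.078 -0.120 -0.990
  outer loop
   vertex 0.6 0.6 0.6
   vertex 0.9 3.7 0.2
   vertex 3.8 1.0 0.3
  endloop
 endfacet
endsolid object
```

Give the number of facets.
8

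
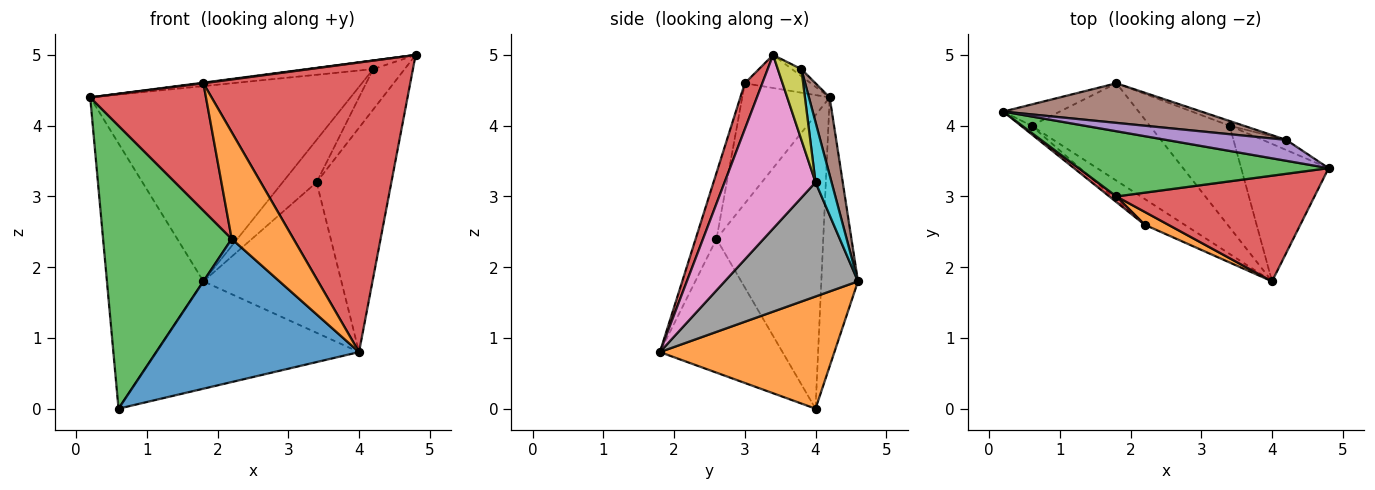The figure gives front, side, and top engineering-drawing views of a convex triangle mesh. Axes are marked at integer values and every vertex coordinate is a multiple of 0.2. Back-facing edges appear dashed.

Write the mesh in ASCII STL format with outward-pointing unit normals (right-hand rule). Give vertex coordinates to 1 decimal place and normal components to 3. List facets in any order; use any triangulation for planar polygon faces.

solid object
 facet normal -0.354 0.932 -0.075
  outer loop
   vertex 0.6 4.0 0.0
   vertex 0.2 4.2 4.4
   vertex 1.8 4.6 1.8
  endloop
 endfacet
 facet normal 0.537 0.625 -0.567
  outer loop
   vertex 0.6 4.0 0.0
   vertex 1.8 4.6 1.8
   vertex 4.0 1.8 0.8
  endloop
 endfacet
 facet normal -0.131 -0.009 0.991
  outer loop
   vertex 1.8 3.0 4.6
   vertex 4.8 3.4 5.0
   vertex 0.2 4.2 4.4
  endloop
 endfacet
 facet normal 0.079 -0.936 0.342
  outer loop
   vertex 1.8 3.0 4.6
   vertex 4.0 1.8 0.8
   vertex 4.8 3.4 5.0
  endloop
 endfacet
 facet normal -0.054 0.380 0.923
  outer loop
   vertex 4.2 3.8 4.8
   vertex 0.2 4.2 4.4
   vertex 4.8 3.4 5.0
  endloop
 endfacet
 facet normal 0.078 0.977 0.198
  outer loop
   vertex 4.2 3.8 4.8
   vertex 1.8 4.6 1.8
   vertex 0.2 4.2 4.4
  endloop
 endfacet
 facet normal 0.720 0.592 -0.363
  outer loop
   vertex 3.4 4.0 3.2
   vertex 4.8 3.4 5.0
   vertex 4.0 1.8 0.8
  endloop
 endfacet
 facet normal 0.625 0.647 -0.437
  outer loop
   vertex 3.4 4.0 3.2
   vertex 4.0 1.8 0.8
   vertex 1.8 4.6 1.8
  endloop
 endfacet
 facet normal 0.588 0.784 -0.196
  outer loop
   vertex 3.4 4.0 3.2
   vertex 4.2 3.8 4.8
   vertex 4.8 3.4 5.0
  endloop
 endfacet
 facet normal 0.425 0.900 -0.100
  outer loop
   vertex 3.4 4.0 3.2
   vertex 1.8 4.6 1.8
   vertex 4.2 3.8 4.8
  endloop
 endfacet
 facet normal -0.511 -0.846 -0.152
  outer loop
   vertex 2.2 2.6 2.4
   vertex 0.6 4.0 0.0
   vertex 4.0 1.8 0.8
  endloop
 endfacet
 facet normal -0.318 -0.941 0.113
  outer loop
   vertex 2.2 2.6 2.4
   vertex 4.0 1.8 0.8
   vertex 1.8 3.0 4.6
  endloop
 endfacet
 facet normal -0.638 -0.769 -0.023
  outer loop
   vertex 2.2 2.6 2.4
   vertex 0.2 4.2 4.4
   vertex 0.6 4.0 0.0
  endloop
 endfacet
 facet normal -0.602 -0.797 0.035
  outer loop
   vertex 2.2 2.6 2.4
   vertex 1.8 3.0 4.6
   vertex 0.2 4.2 4.4
  endloop
 endfacet
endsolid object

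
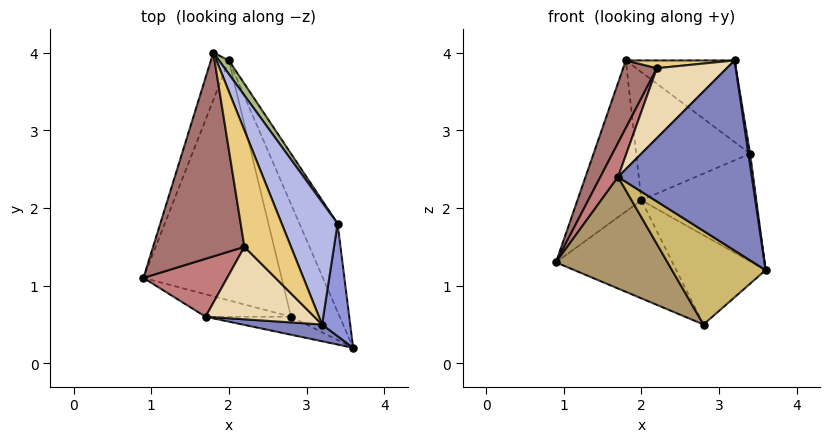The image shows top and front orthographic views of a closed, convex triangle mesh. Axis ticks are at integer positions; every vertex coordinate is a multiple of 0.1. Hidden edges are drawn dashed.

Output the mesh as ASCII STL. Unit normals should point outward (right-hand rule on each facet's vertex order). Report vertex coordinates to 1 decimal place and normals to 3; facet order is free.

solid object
 facet normal -0.911 0.393 -0.123
  outer loop
   vertex 2.0 3.9 2.1
   vertex 0.9 1.1 1.3
   vertex 1.8 4.0 3.9
  endloop
 endfacet
 facet normal -0.152 -0.984 0.087
  outer loop
   vertex 1.7 0.6 2.4
   vertex 3.6 0.2 1.2
   vertex 3.2 0.5 3.9
  endloop
 endfacet
 facet normal 0.989 -0.015 0.148
  outer loop
   vertex 3.4 1.8 2.7
   vertex 3.2 0.5 3.9
   vertex 3.6 0.2 1.2
  endloop
 endfacet
 facet normal 0.811 0.324 0.487
  outer loop
   vertex 3.4 1.8 2.7
   vertex 1.8 4.0 3.9
   vertex 3.2 0.5 3.9
  endloop
 endfacet
 facet normal 0.820 0.443 -0.363
  outer loop
   vertex 3.4 1.8 2.7
   vertex 3.6 0.2 1.2
   vertex 2.0 3.9 2.1
  endloop
 endfacet
 facet normal 0.823 0.566 0.060
  outer loop
   vertex 3.4 1.8 2.7
   vertex 2.0 3.9 2.1
   vertex 1.8 4.0 3.9
  endloop
 endfacet
 facet normal -0.279 0.363 -0.889
  outer loop
   vertex 2.8 0.6 0.5
   vertex 0.9 1.1 1.3
   vertex 2.0 3.9 2.1
  endloop
 endfacet
 facet normal 0.706 0.440 -0.555
  outer loop
   vertex 2.8 0.6 0.5
   vertex 2.0 3.9 2.1
   vertex 3.6 0.2 1.2
  endloop
 endfacet
 facet normal -0.323 -0.928 -0.187
  outer loop
   vertex 2.8 0.6 0.5
   vertex 1.7 0.6 2.4
   vertex 0.9 1.1 1.3
  endloop
 endfacet
 facet normal -0.310 -0.934 -0.179
  outer loop
   vertex 2.8 0.6 0.5
   vertex 3.6 0.2 1.2
   vertex 1.7 0.6 2.4
  endloop
 endfacet
 facet normal -0.164 -0.066 0.984
  outer loop
   vertex 2.2 1.5 3.8
   vertex 3.2 0.5 3.9
   vertex 1.8 4.0 3.9
  endloop
 endfacet
 facet normal -0.608 -0.551 0.571
  outer loop
   vertex 2.2 1.5 3.8
   vertex 1.7 0.6 2.4
   vertex 3.2 0.5 3.9
  endloop
 endfacet
 facet normal -0.866 -0.158 0.475
  outer loop
   vertex 2.2 1.5 3.8
   vertex 1.8 4.0 3.9
   vertex 0.9 1.1 1.3
  endloop
 endfacet
 facet normal -0.832 -0.281 0.478
  outer loop
   vertex 2.2 1.5 3.8
   vertex 0.9 1.1 1.3
   vertex 1.7 0.6 2.4
  endloop
 endfacet
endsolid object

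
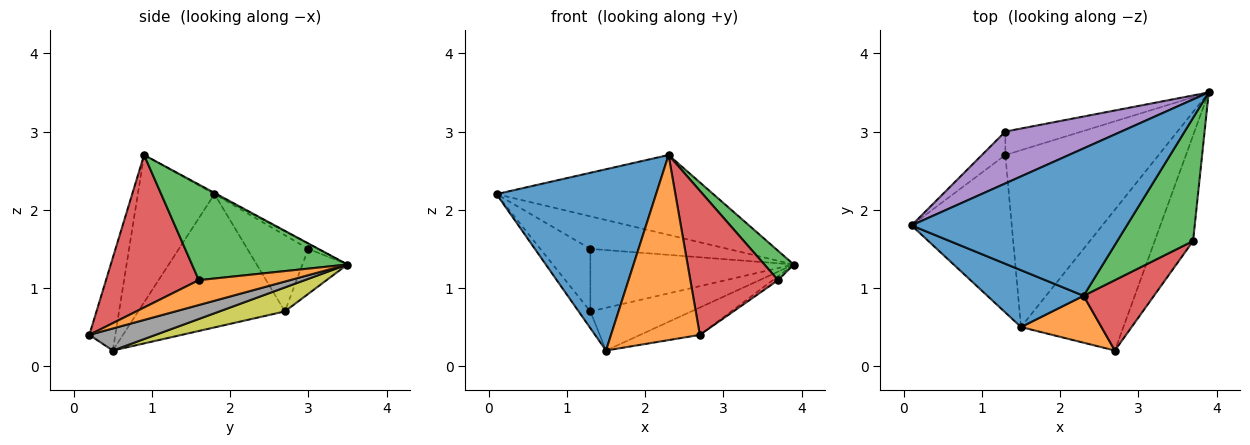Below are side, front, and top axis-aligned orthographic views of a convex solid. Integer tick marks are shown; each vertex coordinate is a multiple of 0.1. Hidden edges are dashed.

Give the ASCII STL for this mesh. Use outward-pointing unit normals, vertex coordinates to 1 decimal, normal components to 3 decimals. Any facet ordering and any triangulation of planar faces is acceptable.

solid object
 facet normal -0.005 0.476 0.879
  outer loop
   vertex 2.3 0.9 2.7
   vertex 3.9 3.5 1.3
   vertex 0.1 1.8 2.2
  endloop
 endfacet
 facet normal 0.544 0.031 -0.839
  outer loop
   vertex 3.7 1.6 1.1
   vertex 2.7 0.2 0.4
   vertex 3.9 3.5 1.3
  endloop
 endfacet
 facet normal 0.775 -0.146 0.614
  outer loop
   vertex 3.7 1.6 1.1
   vertex 3.9 3.5 1.3
   vertex 2.3 0.9 2.7
  endloop
 endfacet
 facet normal 0.689 -0.651 0.318
  outer loop
   vertex 3.7 1.6 1.1
   vertex 2.3 0.9 2.7
   vertex 2.7 0.2 0.4
  endloop
 endfacet
 facet normal -0.037 0.531 0.847
  outer loop
   vertex 1.3 3.0 1.5
   vertex 0.1 1.8 2.2
   vertex 3.9 3.5 1.3
  endloop
 endfacet
 facet normal -0.752 0.617 -0.231
  outer loop
   vertex 1.3 3.0 1.5
   vertex 1.3 2.7 0.7
   vertex 0.1 1.8 2.2
  endloop
 endfacet
 facet normal -0.203 0.917 -0.344
  outer loop
   vertex 1.3 3.0 1.5
   vertex 3.9 3.5 1.3
   vertex 1.3 2.7 0.7
  endloop
 endfacet
 facet normal 0.207 0.187 -0.960
  outer loop
   vertex 1.5 0.5 0.2
   vertex 3.9 3.5 1.3
   vertex 2.7 0.2 0.4
  endloop
 endfacet
 facet normal 0.150 0.232 -0.961
  outer loop
   vertex 1.5 0.5 0.2
   vertex 1.3 2.7 0.7
   vertex 3.9 3.5 1.3
  endloop
 endfacet
 facet normal -0.798 0.064 -0.600
  outer loop
   vertex 1.5 0.5 0.2
   vertex 0.1 1.8 2.2
   vertex 1.3 2.7 0.7
  endloop
 endfacet
 facet normal -0.417 -0.867 0.272
  outer loop
   vertex 1.5 0.5 0.2
   vertex 2.3 0.9 2.7
   vertex 0.1 1.8 2.2
  endloop
 endfacet
 facet normal -0.273 -0.933 0.236
  outer loop
   vertex 1.5 0.5 0.2
   vertex 2.7 0.2 0.4
   vertex 2.3 0.9 2.7
  endloop
 endfacet
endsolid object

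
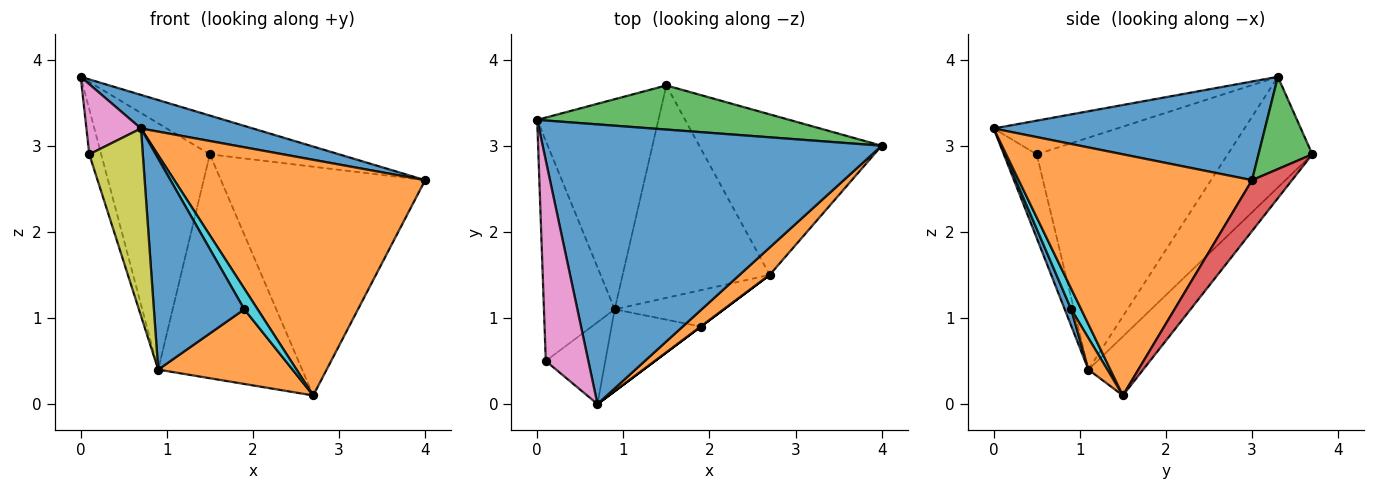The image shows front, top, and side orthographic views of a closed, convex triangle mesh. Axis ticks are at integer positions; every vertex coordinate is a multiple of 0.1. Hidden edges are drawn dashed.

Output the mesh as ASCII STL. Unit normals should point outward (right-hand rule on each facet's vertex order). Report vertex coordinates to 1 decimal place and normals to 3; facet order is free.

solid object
 facet normal 0.278 -0.115 0.954
  outer loop
   vertex 0.7 0.0 3.2
   vertex 4.0 3.0 2.6
   vertex 0.0 3.3 3.8
  endloop
 endfacet
 facet normal 0.679 -0.730 0.085
  outer loop
   vertex 2.7 1.5 0.1
   vertex 4.0 3.0 2.6
   vertex 0.7 0.0 3.2
  endloop
 endfacet
 facet normal 0.265 0.636 0.725
  outer loop
   vertex 1.5 3.7 2.9
   vertex 0.0 3.3 3.8
   vertex 4.0 3.0 2.6
  endloop
 endfacet
 facet normal 0.158 0.808 -0.567
  outer loop
   vertex 1.5 3.7 2.9
   vertex 4.0 3.0 2.6
   vertex 2.7 1.5 0.1
  endloop
 endfacet
 facet normal -0.510 0.655 -0.558
  outer loop
   vertex 1.5 3.7 2.9
   vertex 0.9 1.1 0.4
   vertex 0.0 3.3 3.8
  endloop
 endfacet
 facet normal -0.266 0.699 -0.663
  outer loop
   vertex 1.5 3.7 2.9
   vertex 2.7 1.5 0.1
   vertex 0.9 1.1 0.4
  endloop
 endfacet
 facet normal -0.598 -0.264 0.756
  outer loop
   vertex 0.1 0.5 2.9
   vertex 0.7 0.0 3.2
   vertex 0.0 3.3 3.8
  endloop
 endfacet
 facet normal -0.955 0.060 -0.291
  outer loop
   vertex 0.1 0.5 2.9
   vertex 0.0 3.3 3.8
   vertex 0.9 1.1 0.4
  endloop
 endfacet
 facet normal -0.491 -0.798 -0.349
  outer loop
   vertex 0.1 0.5 2.9
   vertex 0.9 1.1 0.4
   vertex 0.7 0.0 3.2
  endloop
 endfacet
 facet normal 0.600 -0.800 0.000
  outer loop
   vertex 1.9 0.9 1.1
   vertex 2.7 1.5 0.1
   vertex 0.7 0.0 3.2
  endloop
 endfacet
 facet normal 0.066 -0.930 -0.361
  outer loop
   vertex 1.9 0.9 1.1
   vertex 0.7 0.0 3.2
   vertex 0.9 1.1 0.4
  endloop
 endfacet
 facet normal 0.126 -0.892 -0.434
  outer loop
   vertex 1.9 0.9 1.1
   vertex 0.9 1.1 0.4
   vertex 2.7 1.5 0.1
  endloop
 endfacet
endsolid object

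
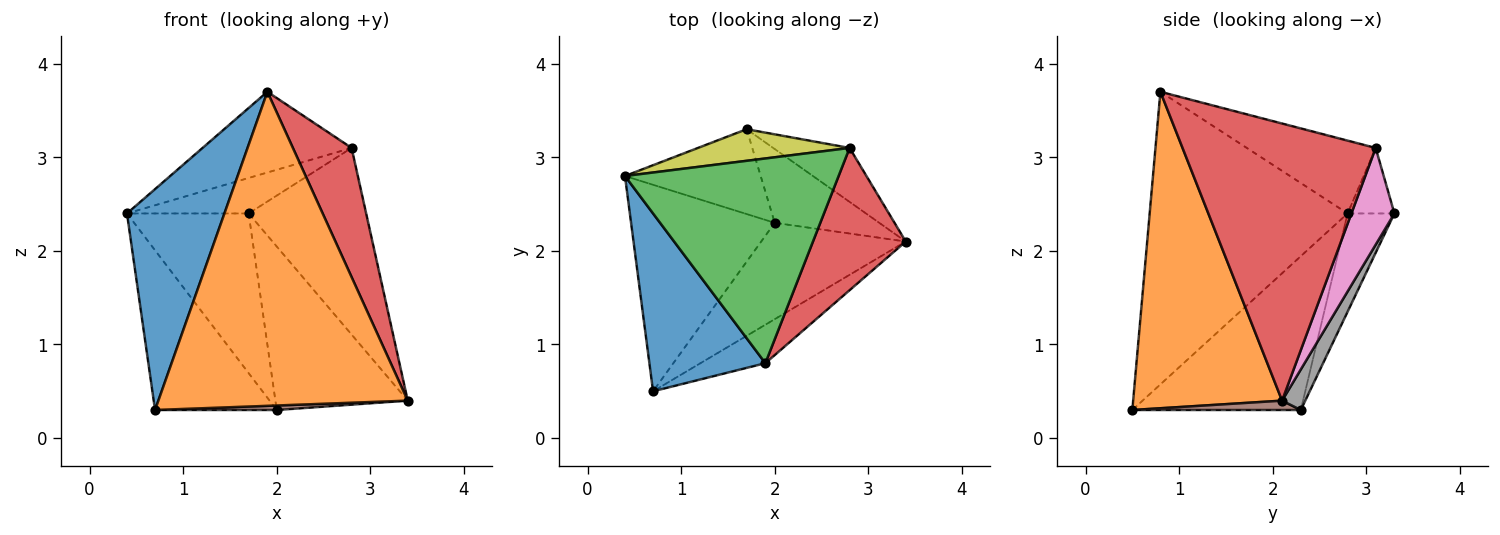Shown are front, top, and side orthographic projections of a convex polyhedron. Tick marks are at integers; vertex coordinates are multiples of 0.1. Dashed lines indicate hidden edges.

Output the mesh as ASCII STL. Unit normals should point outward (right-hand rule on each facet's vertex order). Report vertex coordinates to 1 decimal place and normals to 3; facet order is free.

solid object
 facet normal -0.845 -0.416 0.335
  outer loop
   vertex 1.9 0.8 3.7
   vertex 0.4 2.8 2.4
   vertex 0.7 0.5 0.3
  endloop
 endfacet
 facet normal 0.510 -0.854 -0.105
  outer loop
   vertex 1.9 0.8 3.7
   vertex 0.7 0.5 0.3
   vertex 3.4 2.1 0.4
  endloop
 endfacet
 facet normal -0.302 0.350 0.887
  outer loop
   vertex 2.8 3.1 3.1
   vertex 0.4 2.8 2.4
   vertex 1.9 0.8 3.7
  endloop
 endfacet
 facet normal 0.911 -0.277 0.305
  outer loop
   vertex 2.8 3.1 3.1
   vertex 1.9 0.8 3.7
   vertex 3.4 2.1 0.4
  endloop
 endfacet
 facet normal -0.646 0.467 -0.604
  outer loop
   vertex 2.0 2.3 0.3
   vertex 0.7 0.5 0.3
   vertex 0.4 2.8 2.4
  endloop
 endfacet
 facet normal 0.065 -0.047 -0.997
  outer loop
   vertex 2.0 2.3 0.3
   vertex 3.4 2.1 0.4
   vertex 0.7 0.5 0.3
  endloop
 endfacet
 facet normal 0.332 0.906 -0.262
  outer loop
   vertex 1.7 3.3 2.4
   vertex 2.8 3.1 3.1
   vertex 3.4 2.1 0.4
  endloop
 endfacet
 facet normal 0.158 0.900 -0.406
  outer loop
   vertex 1.7 3.3 2.4
   vertex 3.4 2.1 0.4
   vertex 2.0 2.3 0.3
  endloop
 endfacet
 facet normal -0.276 0.718 0.639
  outer loop
   vertex 1.7 3.3 2.4
   vertex 0.4 2.8 2.4
   vertex 2.8 3.1 3.1
  endloop
 endfacet
 facet normal -0.322 0.836 -0.444
  outer loop
   vertex 1.7 3.3 2.4
   vertex 2.0 2.3 0.3
   vertex 0.4 2.8 2.4
  endloop
 endfacet
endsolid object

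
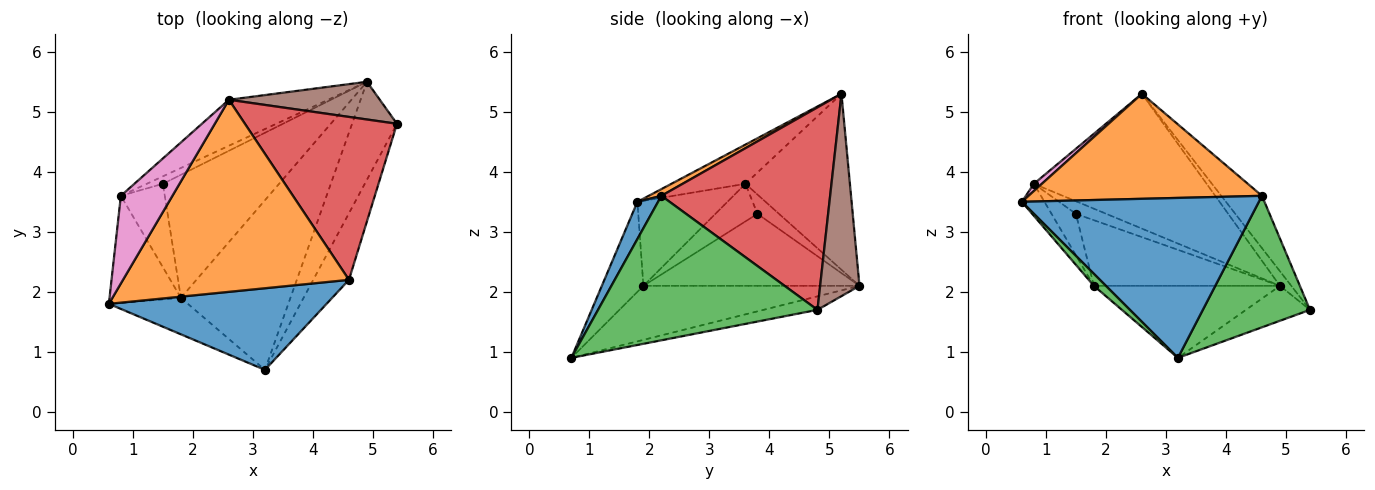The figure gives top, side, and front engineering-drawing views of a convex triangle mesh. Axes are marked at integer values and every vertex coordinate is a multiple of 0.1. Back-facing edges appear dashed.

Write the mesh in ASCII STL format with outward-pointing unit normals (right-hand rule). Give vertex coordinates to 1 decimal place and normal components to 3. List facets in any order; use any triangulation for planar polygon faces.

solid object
 facet normal 0.077 -0.888 0.453
  outer loop
   vertex 4.6 2.2 3.6
   vertex 0.6 1.8 3.5
   vertex 3.2 0.7 0.9
  endloop
 endfacet
 facet normal 0.026 -0.480 0.877
  outer loop
   vertex 4.6 2.2 3.6
   vertex 2.6 5.2 5.3
   vertex 0.6 1.8 3.5
  endloop
 endfacet
 facet normal 0.877 -0.428 -0.217
  outer loop
   vertex 4.6 2.2 3.6
   vertex 3.2 0.7 0.9
   vertex 5.4 4.8 1.7
  endloop
 endfacet
 facet normal 0.785 0.189 0.590
  outer loop
   vertex 4.6 2.2 3.6
   vertex 5.4 4.8 1.7
   vertex 2.6 5.2 5.3
  endloop
 endfacet
 facet normal -0.273 0.323 -0.906
  outer loop
   vertex 4.9 5.5 2.1
   vertex 5.4 4.8 1.7
   vertex 3.2 0.7 0.9
  endloop
 endfacet
 facet normal 0.781 0.225 0.582
  outer loop
   vertex 4.9 5.5 2.1
   vertex 2.6 5.2 5.3
   vertex 5.4 4.8 1.7
  endloop
 endfacet
 facet normal -0.604 -0.065 0.794
  outer loop
   vertex 0.8 3.6 3.8
   vertex 0.6 1.8 3.5
   vertex 2.6 5.2 5.3
  endloop
 endfacet
 facet normal -0.497 0.821 -0.280
  outer loop
   vertex 0.8 3.6 3.8
   vertex 2.6 5.2 5.3
   vertex 4.9 5.5 2.1
  endloop
 endfacet
 facet normal -0.521 0.734 -0.435
  outer loop
   vertex 0.8 3.6 3.8
   vertex 4.9 5.5 2.1
   vertex 1.5 3.8 3.3
  endloop
 endfacet
 facet normal -0.413 0.356 -0.838
  outer loop
   vertex 1.8 1.9 2.1
   vertex 4.9 5.5 2.1
   vertex 3.2 0.7 0.9
  endloop
 endfacet
 facet normal -0.480 0.413 -0.774
  outer loop
   vertex 1.8 1.9 2.1
   vertex 1.5 3.8 3.3
   vertex 4.9 5.5 2.1
  endloop
 endfacet
 facet normal -0.609 0.353 -0.711
  outer loop
   vertex 1.8 1.9 2.1
   vertex 0.8 3.6 3.8
   vertex 1.5 3.8 3.3
  endloop
 endfacet
 facet normal -0.734 -0.212 -0.645
  outer loop
   vertex 1.8 1.9 2.1
   vertex 3.2 0.7 0.9
   vertex 0.6 1.8 3.5
  endloop
 endfacet
 facet normal -0.752 0.189 -0.631
  outer loop
   vertex 1.8 1.9 2.1
   vertex 0.6 1.8 3.5
   vertex 0.8 3.6 3.8
  endloop
 endfacet
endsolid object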